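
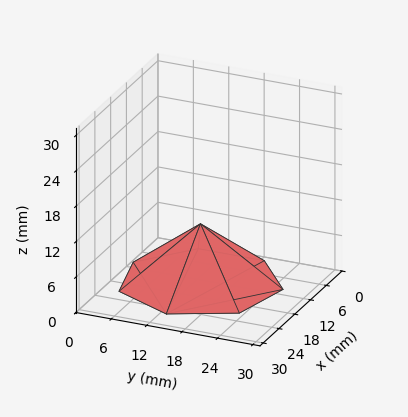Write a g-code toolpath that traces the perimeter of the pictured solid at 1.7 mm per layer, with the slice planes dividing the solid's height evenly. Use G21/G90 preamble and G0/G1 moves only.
Reading the render: the shape is a regular 7-sided pyramid, base circumscribed radius ≈ 13 mm, apex at z ≈ 10 mm (dimensions read to the nearest mm from the axis ticks). For the g-code, the solid's height is divided into equal slices at the stated Δz and each level perimeter traced with G1 moves after a G0 lift.

; perimeter-only toolpath
G21 ; units = mm
G90 ; absolute positioning
G28 ; home
; layer 1
G0 Z1.7
G0 X23.8 Y13.0
G1 X19.8 Y21.5
G1 X10.6 Y23.6
G1 X3.3 Y17.7
G1 X3.3 Y8.3
G1 X10.6 Y2.4
G1 X19.8 Y4.5
G1 X23.8 Y13.0
; layer 2
G0 Z3.3
G0 X21.7 Y13.0
G1 X18.4 Y19.8
G1 X11.1 Y21.5
G1 X5.2 Y16.7
G1 X5.2 Y9.3
G1 X11.1 Y4.5
G1 X18.4 Y6.2
G1 X21.7 Y13.0
; layer 3
G0 Z5.0
G0 X19.5 Y13.0
G1 X17.1 Y18.1
G1 X11.6 Y19.4
G1 X7.2 Y15.8
G1 X7.2 Y10.2
G1 X11.6 Y6.7
G1 X17.1 Y7.9
G1 X19.5 Y13.0
; layer 4
G0 Z6.7
G0 X17.3 Y13.0
G1 X15.7 Y16.4
G1 X12.0 Y17.2
G1 X9.1 Y14.9
G1 X9.1 Y11.1
G1 X12.0 Y8.8
G1 X15.7 Y9.6
G1 X17.3 Y13.0
; layer 5
G0 Z8.3
G0 X15.2 Y13.0
G1 X14.3 Y14.7
G1 X12.5 Y15.1
G1 X11.1 Y13.9
G1 X11.1 Y12.1
G1 X12.5 Y10.9
G1 X14.3 Y11.3
G1 X15.2 Y13.0
M2 ; end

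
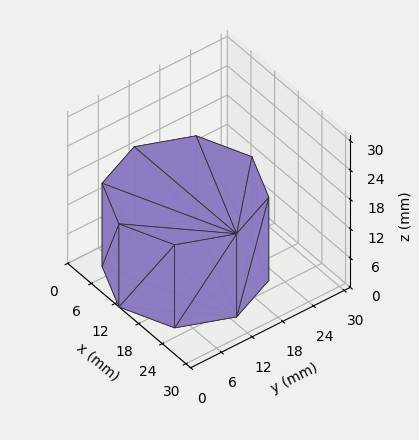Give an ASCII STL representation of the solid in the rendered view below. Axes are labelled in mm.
Reading the render: the shape is a regular 8-sided prism (a cylinder approximated with 8 flat sides), circumscribed radius ≈ 13 mm, height ≈ 17 mm (dimensions read to the nearest mm from the axis ticks). For the STL, each face is triangulated and given an outward normal.

solid part
  facet normal 0.0000 0.0000 -1.0000
    outer loop
      vertex 13.0 26.0 0.0
      vertex 22.2 22.2 0.0
      vertex 26.0 13.0 0.0
    endloop
  endfacet
  facet normal 0.0000 0.0000 -1.0000
    outer loop
      vertex 3.8 22.2 0.0
      vertex 13.0 26.0 0.0
      vertex 26.0 13.0 0.0
    endloop
  endfacet
  facet normal 0.0000 0.0000 -1.0000
    outer loop
      vertex 0.0 13.0 0.0
      vertex 3.8 22.2 0.0
      vertex 26.0 13.0 0.0
    endloop
  endfacet
  facet normal 0.0000 0.0000 -1.0000
    outer loop
      vertex 3.8 3.8 0.0
      vertex 0.0 13.0 0.0
      vertex 26.0 13.0 0.0
    endloop
  endfacet
  facet normal 0.0000 0.0000 -1.0000
    outer loop
      vertex 13.0 0.0 0.0
      vertex 3.8 3.8 0.0
      vertex 26.0 13.0 0.0
    endloop
  endfacet
  facet normal 0.0000 0.0000 -1.0000
    outer loop
      vertex 22.2 3.8 0.0
      vertex 13.0 0.0 0.0
      vertex 26.0 13.0 0.0
    endloop
  endfacet
  facet normal 0.0000 0.0000 1.0000
    outer loop
      vertex 26.0 13.0 17.0
      vertex 22.2 22.2 17.0
      vertex 13.0 26.0 17.0
    endloop
  endfacet
  facet normal 0.0000 0.0000 1.0000
    outer loop
      vertex 26.0 13.0 17.0
      vertex 13.0 26.0 17.0
      vertex 3.8 22.2 17.0
    endloop
  endfacet
  facet normal 0.0000 0.0000 1.0000
    outer loop
      vertex 26.0 13.0 17.0
      vertex 3.8 22.2 17.0
      vertex 0.0 13.0 17.0
    endloop
  endfacet
  facet normal 0.0000 0.0000 1.0000
    outer loop
      vertex 26.0 13.0 17.0
      vertex 0.0 13.0 17.0
      vertex 3.8 3.8 17.0
    endloop
  endfacet
  facet normal 0.0000 0.0000 1.0000
    outer loop
      vertex 26.0 13.0 17.0
      vertex 3.8 3.8 17.0
      vertex 13.0 0.0 17.0
    endloop
  endfacet
  facet normal 0.0000 0.0000 1.0000
    outer loop
      vertex 26.0 13.0 17.0
      vertex 13.0 0.0 17.0
      vertex 22.2 3.8 17.0
    endloop
  endfacet
  facet normal 0.9243 0.3818 0.0000
    outer loop
      vertex 26.0 13.0 0.0
      vertex 22.2 22.2 0.0
      vertex 22.2 22.2 17.0
    endloop
  endfacet
  facet normal 0.9243 0.3818 0.0000
    outer loop
      vertex 26.0 13.0 0.0
      vertex 22.2 22.2 17.0
      vertex 26.0 13.0 17.0
    endloop
  endfacet
  facet normal 0.3818 0.9243 0.0000
    outer loop
      vertex 22.2 22.2 0.0
      vertex 13.0 26.0 0.0
      vertex 13.0 26.0 17.0
    endloop
  endfacet
  facet normal 0.3818 0.9243 0.0000
    outer loop
      vertex 22.2 22.2 0.0
      vertex 13.0 26.0 17.0
      vertex 22.2 22.2 17.0
    endloop
  endfacet
  facet normal -0.3818 0.9243 0.0000
    outer loop
      vertex 13.0 26.0 0.0
      vertex 3.8 22.2 0.0
      vertex 3.8 22.2 17.0
    endloop
  endfacet
  facet normal -0.3818 0.9243 0.0000
    outer loop
      vertex 13.0 26.0 0.0
      vertex 3.8 22.2 17.0
      vertex 13.0 26.0 17.0
    endloop
  endfacet
  facet normal -0.9243 0.3818 0.0000
    outer loop
      vertex 3.8 22.2 0.0
      vertex 0.0 13.0 0.0
      vertex 0.0 13.0 17.0
    endloop
  endfacet
  facet normal -0.9243 0.3818 0.0000
    outer loop
      vertex 3.8 22.2 0.0
      vertex 0.0 13.0 17.0
      vertex 3.8 22.2 17.0
    endloop
  endfacet
  facet normal -0.9243 -0.3818 0.0000
    outer loop
      vertex 0.0 13.0 0.0
      vertex 3.8 3.8 0.0
      vertex 3.8 3.8 17.0
    endloop
  endfacet
  facet normal -0.9243 -0.3818 0.0000
    outer loop
      vertex 0.0 13.0 0.0
      vertex 3.8 3.8 17.0
      vertex 0.0 13.0 17.0
    endloop
  endfacet
  facet normal -0.3818 -0.9243 0.0000
    outer loop
      vertex 3.8 3.8 0.0
      vertex 13.0 0.0 0.0
      vertex 13.0 0.0 17.0
    endloop
  endfacet
  facet normal -0.3818 -0.9243 0.0000
    outer loop
      vertex 3.8 3.8 0.0
      vertex 13.0 0.0 17.0
      vertex 3.8 3.8 17.0
    endloop
  endfacet
  facet normal 0.3818 -0.9243 0.0000
    outer loop
      vertex 13.0 0.0 0.0
      vertex 22.2 3.8 0.0
      vertex 22.2 3.8 17.0
    endloop
  endfacet
  facet normal 0.3818 -0.9243 0.0000
    outer loop
      vertex 13.0 0.0 0.0
      vertex 22.2 3.8 17.0
      vertex 13.0 0.0 17.0
    endloop
  endfacet
  facet normal 0.9243 -0.3818 0.0000
    outer loop
      vertex 22.2 3.8 0.0
      vertex 26.0 13.0 0.0
      vertex 26.0 13.0 17.0
    endloop
  endfacet
  facet normal 0.9243 -0.3818 0.0000
    outer loop
      vertex 22.2 3.8 0.0
      vertex 26.0 13.0 17.0
      vertex 22.2 3.8 17.0
    endloop
  endfacet
endsolid part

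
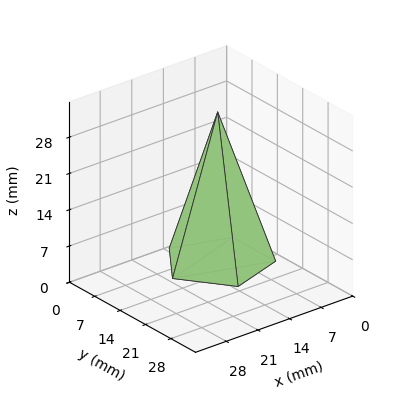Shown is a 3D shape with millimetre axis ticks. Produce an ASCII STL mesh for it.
Reading the render: the shape is a regular 5-sided pyramid, base circumscribed radius ≈ 10 mm, apex at z ≈ 29 mm (dimensions read to the nearest mm from the axis ticks). For the STL, each face is triangulated and given an outward normal.

solid part
  facet normal 0.0000 0.0000 -1.0000
    outer loop
      vertex 1.9 15.9 0.0
      vertex 13.1 19.5 0.0
      vertex 20.0 10.0 0.0
    endloop
  endfacet
  facet normal 0.0000 0.0000 -1.0000
    outer loop
      vertex 1.9 4.1 0.0
      vertex 1.9 15.9 0.0
      vertex 20.0 10.0 0.0
    endloop
  endfacet
  facet normal 0.0000 0.0000 -1.0000
    outer loop
      vertex 13.1 0.5 0.0
      vertex 1.9 4.1 0.0
      vertex 20.0 10.0 0.0
    endloop
  endfacet
  facet normal 0.7793 0.5660 0.2687
    outer loop
      vertex 20.0 10.0 0.0
      vertex 13.1 19.5 0.0
      vertex 10.0 10.0 29.0
    endloop
  endfacet
  facet normal -0.2947 0.9170 0.2689
    outer loop
      vertex 13.1 19.5 0.0
      vertex 1.9 15.9 0.0
      vertex 10.0 10.0 29.0
    endloop
  endfacet
  facet normal -0.9631 0.0000 0.2690
    outer loop
      vertex 1.9 15.9 0.0
      vertex 1.9 4.1 0.0
      vertex 10.0 10.0 29.0
    endloop
  endfacet
  facet normal -0.2947 -0.9170 0.2689
    outer loop
      vertex 1.9 4.1 0.0
      vertex 13.1 0.5 0.0
      vertex 10.0 10.0 29.0
    endloop
  endfacet
  facet normal 0.7793 -0.5660 0.2687
    outer loop
      vertex 13.1 0.5 0.0
      vertex 20.0 10.0 0.0
      vertex 10.0 10.0 29.0
    endloop
  endfacet
endsolid part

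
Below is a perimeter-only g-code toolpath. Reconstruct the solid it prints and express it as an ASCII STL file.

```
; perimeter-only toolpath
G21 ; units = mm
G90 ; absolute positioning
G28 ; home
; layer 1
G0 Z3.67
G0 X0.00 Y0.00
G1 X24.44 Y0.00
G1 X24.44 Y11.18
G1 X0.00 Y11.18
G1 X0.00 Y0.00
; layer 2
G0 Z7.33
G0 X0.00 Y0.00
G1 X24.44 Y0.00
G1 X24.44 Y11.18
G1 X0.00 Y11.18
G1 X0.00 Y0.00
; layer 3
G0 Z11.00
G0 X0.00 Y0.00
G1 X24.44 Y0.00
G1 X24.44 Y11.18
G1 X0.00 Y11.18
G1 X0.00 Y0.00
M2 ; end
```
solid part
  facet normal 0.0000 0.0000 -1.0000
    outer loop
      vertex 24.44 11.18 0.00
      vertex 24.44 0.00 0.00
      vertex 0.00 0.00 0.00
    endloop
  endfacet
  facet normal 0.0000 0.0000 -1.0000
    outer loop
      vertex 0.00 11.18 0.00
      vertex 24.44 11.18 0.00
      vertex 0.00 0.00 0.00
    endloop
  endfacet
  facet normal 0.0000 0.0000 1.0000
    outer loop
      vertex 0.00 0.00 11.00
      vertex 24.44 0.00 11.00
      vertex 24.44 11.18 11.00
    endloop
  endfacet
  facet normal 0.0000 0.0000 1.0000
    outer loop
      vertex 0.00 0.00 11.00
      vertex 24.44 11.18 11.00
      vertex 0.00 11.18 11.00
    endloop
  endfacet
  facet normal 0.0000 -1.0000 0.0000
    outer loop
      vertex 0.00 0.00 0.00
      vertex 24.44 0.00 0.00
      vertex 24.44 0.00 11.00
    endloop
  endfacet
  facet normal 0.0000 -1.0000 0.0000
    outer loop
      vertex 0.00 0.00 0.00
      vertex 24.44 0.00 11.00
      vertex 0.00 0.00 11.00
    endloop
  endfacet
  facet normal 0.0000 1.0000 0.0000
    outer loop
      vertex 24.44 11.18 11.00
      vertex 24.44 11.18 0.00
      vertex 0.00 11.18 0.00
    endloop
  endfacet
  facet normal 0.0000 1.0000 0.0000
    outer loop
      vertex 0.00 11.18 11.00
      vertex 24.44 11.18 11.00
      vertex 0.00 11.18 0.00
    endloop
  endfacet
  facet normal -1.0000 0.0000 0.0000
    outer loop
      vertex 0.00 11.18 11.00
      vertex 0.00 11.18 0.00
      vertex 0.00 0.00 0.00
    endloop
  endfacet
  facet normal -1.0000 0.0000 0.0000
    outer loop
      vertex 0.00 0.00 11.00
      vertex 0.00 11.18 11.00
      vertex 0.00 0.00 0.00
    endloop
  endfacet
  facet normal 1.0000 0.0000 0.0000
    outer loop
      vertex 24.44 0.00 0.00
      vertex 24.44 11.18 0.00
      vertex 24.44 11.18 11.00
    endloop
  endfacet
  facet normal 1.0000 0.0000 0.0000
    outer loop
      vertex 24.44 0.00 0.00
      vertex 24.44 11.18 11.00
      vertex 24.44 0.00 11.00
    endloop
  endfacet
endsolid part

The G0 Z moves step by Δz≈3.67 mm. Every layer's G1 loop is the same polygon, so the solid is a straight extrusion of it from z=0 to z≈11. Closing with flat bottom and top caps and triangulating gives 12 facets — a rectangular box, roughly 24.4 × 11.2 mm footprint and 11 mm tall.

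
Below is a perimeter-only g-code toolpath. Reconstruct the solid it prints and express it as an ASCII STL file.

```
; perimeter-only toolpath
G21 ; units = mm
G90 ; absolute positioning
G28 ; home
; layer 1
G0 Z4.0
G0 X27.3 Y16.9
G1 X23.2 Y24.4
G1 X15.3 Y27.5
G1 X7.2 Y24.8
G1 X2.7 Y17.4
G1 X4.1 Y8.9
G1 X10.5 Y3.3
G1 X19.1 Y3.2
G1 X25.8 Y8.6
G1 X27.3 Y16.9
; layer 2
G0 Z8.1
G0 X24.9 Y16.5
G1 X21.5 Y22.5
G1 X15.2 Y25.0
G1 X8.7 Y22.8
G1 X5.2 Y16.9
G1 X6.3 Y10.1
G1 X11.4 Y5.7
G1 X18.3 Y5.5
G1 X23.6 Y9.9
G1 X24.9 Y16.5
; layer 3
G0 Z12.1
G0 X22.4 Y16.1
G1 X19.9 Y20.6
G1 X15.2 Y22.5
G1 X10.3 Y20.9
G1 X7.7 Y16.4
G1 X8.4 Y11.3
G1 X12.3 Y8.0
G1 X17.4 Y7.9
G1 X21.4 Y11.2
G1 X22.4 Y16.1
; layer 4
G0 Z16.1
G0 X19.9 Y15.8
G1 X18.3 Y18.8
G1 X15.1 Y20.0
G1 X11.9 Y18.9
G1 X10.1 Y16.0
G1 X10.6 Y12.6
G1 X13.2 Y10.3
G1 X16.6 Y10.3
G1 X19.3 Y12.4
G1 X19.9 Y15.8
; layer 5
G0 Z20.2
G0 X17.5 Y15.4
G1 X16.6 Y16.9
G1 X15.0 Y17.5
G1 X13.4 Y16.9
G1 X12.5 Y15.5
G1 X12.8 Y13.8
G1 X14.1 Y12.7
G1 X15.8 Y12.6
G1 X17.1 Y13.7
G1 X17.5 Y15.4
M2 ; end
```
solid part
  facet normal 0.0000 0.0000 -1.0000
    outer loop
      vertex 15.3 30.0 0.0
      vertex 24.8 26.3 0.0
      vertex 29.8 17.3 0.0
    endloop
  endfacet
  facet normal 0.0000 0.0000 -1.0000
    outer loop
      vertex 5.6 26.7 0.0
      vertex 15.3 30.0 0.0
      vertex 29.8 17.3 0.0
    endloop
  endfacet
  facet normal 0.0000 0.0000 -1.0000
    outer loop
      vertex 0.3 17.9 0.0
      vertex 5.6 26.7 0.0
      vertex 29.8 17.3 0.0
    endloop
  endfacet
  facet normal 0.0000 0.0000 -1.0000
    outer loop
      vertex 1.9 7.7 0.0
      vertex 0.3 17.9 0.0
      vertex 29.8 17.3 0.0
    endloop
  endfacet
  facet normal 0.0000 0.0000 -1.0000
    outer loop
      vertex 9.6 1.0 0.0
      vertex 1.9 7.7 0.0
      vertex 29.8 17.3 0.0
    endloop
  endfacet
  facet normal 0.0000 0.0000 -1.0000
    outer loop
      vertex 19.9 0.8 0.0
      vertex 9.6 1.0 0.0
      vertex 29.8 17.3 0.0
    endloop
  endfacet
  facet normal 0.0000 0.0000 -1.0000
    outer loop
      vertex 27.9 7.3 0.0
      vertex 19.9 0.8 0.0
      vertex 29.8 17.3 0.0
    endloop
  endfacet
  facet normal 0.7559 0.4200 0.5022
    outer loop
      vertex 29.8 17.3 0.0
      vertex 24.8 26.3 0.0
      vertex 15.0 15.0 24.2
    endloop
  endfacet
  facet normal 0.3137 0.8053 0.5031
    outer loop
      vertex 24.8 26.3 0.0
      vertex 15.3 30.0 0.0
      vertex 15.0 15.0 24.2
    endloop
  endfacet
  facet normal -0.2783 0.8179 0.5035
    outer loop
      vertex 15.3 30.0 0.0
      vertex 5.6 26.7 0.0
      vertex 15.0 15.0 24.2
    endloop
  endfacet
  facet normal -0.7403 0.4459 0.5031
    outer loop
      vertex 5.6 26.7 0.0
      vertex 0.3 17.9 0.0
      vertex 15.0 15.0 24.2
    endloop
  endfacet
  facet normal -0.8540 -0.1340 0.5027
    outer loop
      vertex 0.3 17.9 0.0
      vertex 1.9 7.7 0.0
      vertex 15.0 15.0 24.2
    endloop
  endfacet
  facet normal -0.5671 -0.6518 0.5036
    outer loop
      vertex 1.9 7.7 0.0
      vertex 9.6 1.0 0.0
      vertex 15.0 15.0 24.2
    endloop
  endfacet
  facet normal -0.0168 -0.8638 0.5035
    outer loop
      vertex 9.6 1.0 0.0
      vertex 19.9 0.8 0.0
      vertex 15.0 15.0 24.2
    endloop
  endfacet
  facet normal 0.5448 -0.6705 0.5037
    outer loop
      vertex 19.9 0.8 0.0
      vertex 27.9 7.3 0.0
      vertex 15.0 15.0 24.2
    endloop
  endfacet
  facet normal 0.8487 -0.1613 0.5037
    outer loop
      vertex 27.9 7.3 0.0
      vertex 29.8 17.3 0.0
      vertex 15.0 15.0 24.2
    endloop
  endfacet
endsolid part

The G0 Z moves step by Δz≈4.0 mm. The G1 loops shrink linearly with z, so the solid tapers from its base footprint up to z≈24.2. Closing with a flat bottom cap and the tapered top and triangulating gives 16 facets — a regular 9-sided pyramid, base circumscribed radius ≈ 15 mm, apex at z ≈ 24.2 mm.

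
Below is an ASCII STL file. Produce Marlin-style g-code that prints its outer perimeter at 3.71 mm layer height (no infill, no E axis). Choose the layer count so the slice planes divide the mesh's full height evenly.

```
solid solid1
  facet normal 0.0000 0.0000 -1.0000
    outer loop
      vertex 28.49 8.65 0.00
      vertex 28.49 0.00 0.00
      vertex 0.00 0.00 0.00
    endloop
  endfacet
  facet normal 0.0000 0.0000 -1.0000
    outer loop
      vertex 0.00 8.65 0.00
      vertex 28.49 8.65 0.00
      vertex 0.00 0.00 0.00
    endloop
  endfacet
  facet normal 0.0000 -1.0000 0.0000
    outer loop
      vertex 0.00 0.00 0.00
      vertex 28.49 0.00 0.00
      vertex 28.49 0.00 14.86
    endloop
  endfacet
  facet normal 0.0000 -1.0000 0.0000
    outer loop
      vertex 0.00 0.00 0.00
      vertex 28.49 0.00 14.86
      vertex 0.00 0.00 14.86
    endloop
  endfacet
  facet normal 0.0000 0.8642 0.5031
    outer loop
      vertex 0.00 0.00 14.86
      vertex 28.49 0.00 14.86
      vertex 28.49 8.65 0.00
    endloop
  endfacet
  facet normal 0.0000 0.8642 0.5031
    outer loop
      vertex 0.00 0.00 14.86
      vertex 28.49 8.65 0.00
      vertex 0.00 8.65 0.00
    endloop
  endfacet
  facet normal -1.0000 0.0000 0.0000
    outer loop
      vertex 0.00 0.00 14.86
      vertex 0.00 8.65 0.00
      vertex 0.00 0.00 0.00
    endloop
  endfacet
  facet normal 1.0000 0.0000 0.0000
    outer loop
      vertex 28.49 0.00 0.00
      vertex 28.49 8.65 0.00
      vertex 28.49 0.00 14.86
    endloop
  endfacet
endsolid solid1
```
; perimeter-only toolpath
G21 ; units = mm
G90 ; absolute positioning
G28 ; home
; layer 1
G0 Z3.71
G0 X0.00 Y0.00
G1 X28.49 Y0.00
G1 X28.49 Y6.49
G1 X0.00 Y6.49
G1 X0.00 Y0.00
; layer 2
G0 Z7.43
G0 X0.00 Y0.00
G1 X28.49 Y0.00
G1 X28.49 Y4.33
G1 X0.00 Y4.33
G1 X0.00 Y0.00
; layer 3
G0 Z11.14
G0 X0.00 Y0.00
G1 X28.49 Y0.00
G1 X28.49 Y2.16
G1 X0.00 Y2.16
G1 X0.00 Y0.00
M2 ; end

The solid is a wedge (ramp): 28.5 × 8.65 mm base, rising to 14.9 mm along the y=0 edge and sloping linearly to z=0 at y=8.65. Slicing at Δz = 3.71 mm — 4 equal slices spanning the solid's height, so layer i sits at z = i·h/4 — gives 3 non-empty perimeters. Each is a 4-segment closed polygon; G0 lifts to the layer z and rapids to the start vertex, then G1 traces the edges. The cross-section shrinks linearly with z (the slice at the apex is degenerate and omitted).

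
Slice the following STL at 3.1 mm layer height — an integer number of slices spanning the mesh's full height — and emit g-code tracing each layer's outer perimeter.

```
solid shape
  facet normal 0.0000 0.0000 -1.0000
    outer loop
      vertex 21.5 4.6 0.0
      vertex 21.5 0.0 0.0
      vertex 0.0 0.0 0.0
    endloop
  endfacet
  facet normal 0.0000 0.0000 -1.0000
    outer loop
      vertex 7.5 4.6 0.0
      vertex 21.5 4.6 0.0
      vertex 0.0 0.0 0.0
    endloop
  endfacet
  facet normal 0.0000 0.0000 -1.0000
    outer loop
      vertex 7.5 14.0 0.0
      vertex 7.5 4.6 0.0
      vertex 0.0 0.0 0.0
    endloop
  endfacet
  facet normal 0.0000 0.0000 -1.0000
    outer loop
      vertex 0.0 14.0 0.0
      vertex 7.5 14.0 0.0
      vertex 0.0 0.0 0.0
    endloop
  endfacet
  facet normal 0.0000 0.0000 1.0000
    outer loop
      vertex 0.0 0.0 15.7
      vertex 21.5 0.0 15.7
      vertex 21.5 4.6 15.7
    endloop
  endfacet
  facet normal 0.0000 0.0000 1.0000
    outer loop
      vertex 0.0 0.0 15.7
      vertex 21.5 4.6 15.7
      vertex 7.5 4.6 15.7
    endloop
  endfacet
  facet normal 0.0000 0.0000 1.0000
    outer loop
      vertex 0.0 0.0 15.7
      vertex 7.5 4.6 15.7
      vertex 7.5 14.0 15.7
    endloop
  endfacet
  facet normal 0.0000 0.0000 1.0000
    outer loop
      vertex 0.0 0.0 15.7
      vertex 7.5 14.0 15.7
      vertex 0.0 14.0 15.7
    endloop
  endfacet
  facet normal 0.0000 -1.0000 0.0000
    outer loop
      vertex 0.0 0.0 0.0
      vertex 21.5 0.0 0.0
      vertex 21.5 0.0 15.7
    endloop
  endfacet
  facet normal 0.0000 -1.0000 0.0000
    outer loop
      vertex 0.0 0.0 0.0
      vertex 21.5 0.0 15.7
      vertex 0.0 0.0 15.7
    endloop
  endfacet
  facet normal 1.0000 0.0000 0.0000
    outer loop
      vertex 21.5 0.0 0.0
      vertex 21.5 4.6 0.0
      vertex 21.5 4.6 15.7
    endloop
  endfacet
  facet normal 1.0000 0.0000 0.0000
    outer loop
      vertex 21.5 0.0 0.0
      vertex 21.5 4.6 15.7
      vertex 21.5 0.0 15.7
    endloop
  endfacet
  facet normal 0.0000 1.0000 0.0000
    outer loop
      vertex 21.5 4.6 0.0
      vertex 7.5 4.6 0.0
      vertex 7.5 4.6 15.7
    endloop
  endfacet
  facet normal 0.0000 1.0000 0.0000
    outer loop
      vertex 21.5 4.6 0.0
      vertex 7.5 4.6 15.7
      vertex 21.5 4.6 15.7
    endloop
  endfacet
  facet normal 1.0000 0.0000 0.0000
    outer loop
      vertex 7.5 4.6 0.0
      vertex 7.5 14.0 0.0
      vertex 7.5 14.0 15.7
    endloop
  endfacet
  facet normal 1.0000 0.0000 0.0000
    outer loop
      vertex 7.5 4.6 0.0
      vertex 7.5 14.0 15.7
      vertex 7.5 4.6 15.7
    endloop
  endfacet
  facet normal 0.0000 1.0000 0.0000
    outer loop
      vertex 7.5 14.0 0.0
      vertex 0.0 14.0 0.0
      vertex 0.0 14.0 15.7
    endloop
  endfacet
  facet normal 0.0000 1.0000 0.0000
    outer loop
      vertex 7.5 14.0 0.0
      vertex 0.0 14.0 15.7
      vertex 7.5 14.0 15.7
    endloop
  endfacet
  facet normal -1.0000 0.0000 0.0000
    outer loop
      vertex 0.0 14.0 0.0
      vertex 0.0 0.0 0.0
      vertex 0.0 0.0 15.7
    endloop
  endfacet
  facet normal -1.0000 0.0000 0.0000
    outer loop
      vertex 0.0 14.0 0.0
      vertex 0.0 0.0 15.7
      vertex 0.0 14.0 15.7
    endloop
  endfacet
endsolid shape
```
; perimeter-only toolpath
G21 ; units = mm
G90 ; absolute positioning
G28 ; home
; layer 1
G0 Z3.1
G0 X0.0 Y0.0
G1 X21.5 Y0.0
G1 X21.5 Y4.6
G1 X7.5 Y4.6
G1 X7.5 Y14.0
G1 X0.0 Y14.0
G1 X0.0 Y0.0
; layer 2
G0 Z6.3
G0 X0.0 Y0.0
G1 X21.5 Y0.0
G1 X21.5 Y4.6
G1 X7.5 Y4.6
G1 X7.5 Y14.0
G1 X0.0 Y14.0
G1 X0.0 Y0.0
; layer 3
G0 Z9.4
G0 X0.0 Y0.0
G1 X21.5 Y0.0
G1 X21.5 Y4.6
G1 X7.5 Y4.6
G1 X7.5 Y14.0
G1 X0.0 Y14.0
G1 X0.0 Y0.0
; layer 4
G0 Z12.6
G0 X0.0 Y0.0
G1 X21.5 Y0.0
G1 X21.5 Y4.6
G1 X7.5 Y4.6
G1 X7.5 Y14.0
G1 X0.0 Y14.0
G1 X0.0 Y0.0
; layer 5
G0 Z15.7
G0 X0.0 Y0.0
G1 X21.5 Y0.0
G1 X21.5 Y4.6
G1 X7.5 Y4.6
G1 X7.5 Y14.0
G1 X0.0 Y14.0
G1 X0.0 Y0.0
M2 ; end

The solid is an L-shaped prism: outer 21.5 × 14 mm, arm thicknesses ≈ 4.6 mm (horizontal) and 7.5 mm (vertical), extruded 15.7 mm in z. Slicing at Δz = 3.1 mm — 5 equal slices spanning the solid's height, so layer i sits at z = i·h/5 — gives 5 non-empty perimeters. Each is a 6-segment closed polygon; G0 lifts to the layer z and rapids to the start vertex, then G1 traces the edges.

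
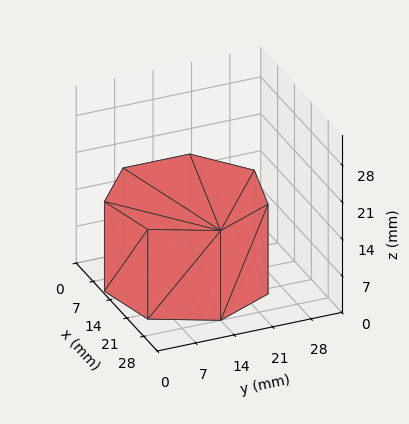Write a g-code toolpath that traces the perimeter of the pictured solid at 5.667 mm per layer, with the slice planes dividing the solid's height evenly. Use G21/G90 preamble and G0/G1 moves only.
Reading the render: the shape is a regular 7-sided prism (a cylinder approximated with 7 flat sides), circumscribed radius ≈ 14 mm, height ≈ 17 mm (dimensions read to the nearest mm from the axis ticks). For the g-code, the solid's height is divided into equal slices at the stated Δz and each level perimeter traced with G1 moves after a G0 lift.

; perimeter-only toolpath
G21 ; units = mm
G90 ; absolute positioning
G28 ; home
; layer 1
G0 Z5.667
G0 X28.000 Y14.000
G1 X22.729 Y24.946
G1 X10.885 Y27.649
G1 X1.386 Y20.074
G1 X1.386 Y7.926
G1 X10.885 Y0.351
G1 X22.729 Y3.054
G1 X28.000 Y14.000
; layer 2
G0 Z11.333
G0 X28.000 Y14.000
G1 X22.729 Y24.946
G1 X10.885 Y27.649
G1 X1.386 Y20.074
G1 X1.386 Y7.926
G1 X10.885 Y0.351
G1 X22.729 Y3.054
G1 X28.000 Y14.000
; layer 3
G0 Z17.000
G0 X28.000 Y14.000
G1 X22.729 Y24.946
G1 X10.885 Y27.649
G1 X1.386 Y20.074
G1 X1.386 Y7.926
G1 X10.885 Y0.351
G1 X22.729 Y3.054
G1 X28.000 Y14.000
M2 ; end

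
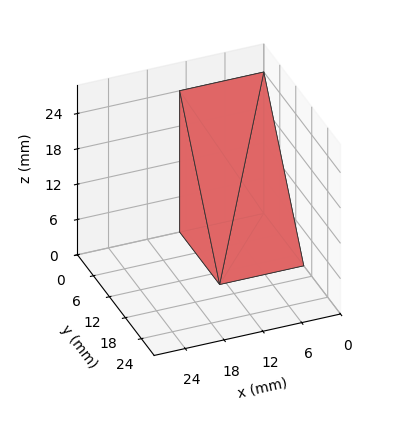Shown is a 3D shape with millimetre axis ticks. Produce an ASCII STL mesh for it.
Reading the render: the shape is a wedge (ramp): 13 × 15 mm base, rising to 24 mm along the y=0 edge and sloping linearly to z=0 at y=15 (dimensions read to the nearest mm from the axis ticks). For the STL, each face is triangulated and given an outward normal.

solid part
  facet normal 0.0000 0.0000 -1.0000
    outer loop
      vertex 13.0 15.0 0.0
      vertex 13.0 0.0 0.0
      vertex 0.0 0.0 0.0
    endloop
  endfacet
  facet normal 0.0000 0.0000 -1.0000
    outer loop
      vertex 0.0 15.0 0.0
      vertex 13.0 15.0 0.0
      vertex 0.0 0.0 0.0
    endloop
  endfacet
  facet normal 0.0000 -1.0000 0.0000
    outer loop
      vertex 0.0 0.0 0.0
      vertex 13.0 0.0 0.0
      vertex 13.0 0.0 24.0
    endloop
  endfacet
  facet normal 0.0000 -1.0000 0.0000
    outer loop
      vertex 0.0 0.0 0.0
      vertex 13.0 0.0 24.0
      vertex 0.0 0.0 24.0
    endloop
  endfacet
  facet normal 0.0000 0.8480 0.5300
    outer loop
      vertex 0.0 0.0 24.0
      vertex 13.0 0.0 24.0
      vertex 13.0 15.0 0.0
    endloop
  endfacet
  facet normal 0.0000 0.8480 0.5300
    outer loop
      vertex 0.0 0.0 24.0
      vertex 13.0 15.0 0.0
      vertex 0.0 15.0 0.0
    endloop
  endfacet
  facet normal -1.0000 0.0000 0.0000
    outer loop
      vertex 0.0 0.0 24.0
      vertex 0.0 15.0 0.0
      vertex 0.0 0.0 0.0
    endloop
  endfacet
  facet normal 1.0000 0.0000 0.0000
    outer loop
      vertex 13.0 0.0 0.0
      vertex 13.0 15.0 0.0
      vertex 13.0 0.0 24.0
    endloop
  endfacet
endsolid part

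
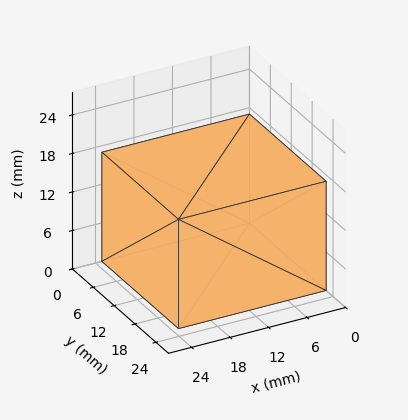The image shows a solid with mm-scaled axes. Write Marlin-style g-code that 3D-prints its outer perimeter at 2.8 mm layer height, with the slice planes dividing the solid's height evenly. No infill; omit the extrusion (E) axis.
Reading the render: the shape is a rectangular box, roughly 23 × 22 mm footprint and 17 mm tall (dimensions read to the nearest mm from the axis ticks). For the g-code, the solid's height is divided into equal slices at the stated Δz and each level perimeter traced with G1 moves after a G0 lift.

; perimeter-only toolpath
G21 ; units = mm
G90 ; absolute positioning
G28 ; home
; layer 1
G0 Z2.8
G0 X0.0 Y0.0
G1 X23.0 Y0.0
G1 X23.0 Y22.0
G1 X0.0 Y22.0
G1 X0.0 Y0.0
; layer 2
G0 Z5.7
G0 X0.0 Y0.0
G1 X23.0 Y0.0
G1 X23.0 Y22.0
G1 X0.0 Y22.0
G1 X0.0 Y0.0
; layer 3
G0 Z8.5
G0 X0.0 Y0.0
G1 X23.0 Y0.0
G1 X23.0 Y22.0
G1 X0.0 Y22.0
G1 X0.0 Y0.0
; layer 4
G0 Z11.3
G0 X0.0 Y0.0
G1 X23.0 Y0.0
G1 X23.0 Y22.0
G1 X0.0 Y22.0
G1 X0.0 Y0.0
; layer 5
G0 Z14.2
G0 X0.0 Y0.0
G1 X23.0 Y0.0
G1 X23.0 Y22.0
G1 X0.0 Y22.0
G1 X0.0 Y0.0
; layer 6
G0 Z17.0
G0 X0.0 Y0.0
G1 X23.0 Y0.0
G1 X23.0 Y22.0
G1 X0.0 Y22.0
G1 X0.0 Y0.0
M2 ; end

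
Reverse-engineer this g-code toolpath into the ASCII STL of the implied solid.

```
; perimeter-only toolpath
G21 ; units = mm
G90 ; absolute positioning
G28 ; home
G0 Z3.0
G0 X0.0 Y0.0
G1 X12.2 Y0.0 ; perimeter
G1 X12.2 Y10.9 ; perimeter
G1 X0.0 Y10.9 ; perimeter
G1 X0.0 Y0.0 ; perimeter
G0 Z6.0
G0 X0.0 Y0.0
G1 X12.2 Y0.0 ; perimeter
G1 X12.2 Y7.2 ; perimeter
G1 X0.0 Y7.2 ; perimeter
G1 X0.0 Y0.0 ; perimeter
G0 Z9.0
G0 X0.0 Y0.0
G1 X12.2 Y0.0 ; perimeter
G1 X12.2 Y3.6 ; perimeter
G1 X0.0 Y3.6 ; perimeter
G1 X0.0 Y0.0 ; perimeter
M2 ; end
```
solid part
  facet normal 0.0000 0.0000 -1.0000
    outer loop
      vertex 12.2 14.5 0.0
      vertex 12.2 0.0 0.0
      vertex 0.0 0.0 0.0
    endloop
  endfacet
  facet normal 0.0000 0.0000 -1.0000
    outer loop
      vertex 0.0 14.5 0.0
      vertex 12.2 14.5 0.0
      vertex 0.0 0.0 0.0
    endloop
  endfacet
  facet normal 0.0000 -1.0000 0.0000
    outer loop
      vertex 0.0 0.0 0.0
      vertex 12.2 0.0 0.0
      vertex 12.2 0.0 12.0
    endloop
  endfacet
  facet normal 0.0000 -1.0000 0.0000
    outer loop
      vertex 0.0 0.0 0.0
      vertex 12.2 0.0 12.0
      vertex 0.0 0.0 12.0
    endloop
  endfacet
  facet normal 0.0000 0.6376 0.7704
    outer loop
      vertex 0.0 0.0 12.0
      vertex 12.2 0.0 12.0
      vertex 12.2 14.5 0.0
    endloop
  endfacet
  facet normal 0.0000 0.6376 0.7704
    outer loop
      vertex 0.0 0.0 12.0
      vertex 12.2 14.5 0.0
      vertex 0.0 14.5 0.0
    endloop
  endfacet
  facet normal -1.0000 0.0000 0.0000
    outer loop
      vertex 0.0 0.0 12.0
      vertex 0.0 14.5 0.0
      vertex 0.0 0.0 0.0
    endloop
  endfacet
  facet normal 1.0000 0.0000 0.0000
    outer loop
      vertex 12.2 0.0 0.0
      vertex 12.2 14.5 0.0
      vertex 12.2 0.0 12.0
    endloop
  endfacet
endsolid part

The G0 Z moves step by Δz≈3.0 mm. The G1 loops shrink linearly with z, so the solid tapers from its base footprint up to z≈12. Closing with a flat bottom cap and the tapered top and triangulating gives 8 facets — a wedge (ramp): 12.2 × 14.5 mm base, rising to 12 mm along the y=0 edge and sloping linearly to z=0 at y=14.5.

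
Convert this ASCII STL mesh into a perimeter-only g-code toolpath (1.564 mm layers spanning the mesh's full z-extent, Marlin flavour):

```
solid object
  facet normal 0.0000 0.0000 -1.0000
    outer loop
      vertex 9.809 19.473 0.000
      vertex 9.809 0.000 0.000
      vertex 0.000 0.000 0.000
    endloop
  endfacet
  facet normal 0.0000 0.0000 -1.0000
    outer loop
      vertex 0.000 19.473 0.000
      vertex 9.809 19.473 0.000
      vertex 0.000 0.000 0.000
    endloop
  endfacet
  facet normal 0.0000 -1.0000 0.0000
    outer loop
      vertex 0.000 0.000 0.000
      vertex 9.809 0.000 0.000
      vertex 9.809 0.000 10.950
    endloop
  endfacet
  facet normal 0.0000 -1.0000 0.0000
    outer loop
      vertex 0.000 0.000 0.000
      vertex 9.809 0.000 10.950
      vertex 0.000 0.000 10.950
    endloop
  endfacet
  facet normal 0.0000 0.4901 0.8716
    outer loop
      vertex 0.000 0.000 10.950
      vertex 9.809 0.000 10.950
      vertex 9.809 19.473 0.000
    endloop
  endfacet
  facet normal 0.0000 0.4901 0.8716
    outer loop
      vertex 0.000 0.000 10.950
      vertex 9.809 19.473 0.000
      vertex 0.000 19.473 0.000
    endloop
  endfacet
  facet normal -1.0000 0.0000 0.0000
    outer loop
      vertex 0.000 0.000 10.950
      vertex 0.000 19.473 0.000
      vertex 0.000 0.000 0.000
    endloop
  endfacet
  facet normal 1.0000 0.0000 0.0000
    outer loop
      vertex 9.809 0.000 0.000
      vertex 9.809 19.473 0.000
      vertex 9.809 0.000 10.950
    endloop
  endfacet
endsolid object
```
; perimeter-only toolpath
G21 ; units = mm
G90 ; absolute positioning
G28 ; home
; layer 1
G0 Z1.564
G0 X0.000 Y0.000
G1 X9.809 Y0.000
G1 X9.809 Y16.691
G1 X0.000 Y16.691
G1 X0.000 Y0.000
; layer 2
G0 Z3.129
G0 X0.000 Y0.000
G1 X9.809 Y0.000
G1 X9.809 Y13.909
G1 X0.000 Y13.909
G1 X0.000 Y0.000
; layer 3
G0 Z4.693
G0 X0.000 Y0.000
G1 X9.809 Y0.000
G1 X9.809 Y11.127
G1 X0.000 Y11.127
G1 X0.000 Y0.000
; layer 4
G0 Z6.257
G0 X0.000 Y0.000
G1 X9.809 Y0.000
G1 X9.809 Y8.346
G1 X0.000 Y8.346
G1 X0.000 Y0.000
; layer 5
G0 Z7.821
G0 X0.000 Y0.000
G1 X9.809 Y0.000
G1 X9.809 Y5.564
G1 X0.000 Y5.564
G1 X0.000 Y0.000
; layer 6
G0 Z9.386
G0 X0.000 Y0.000
G1 X9.809 Y0.000
G1 X9.809 Y2.782
G1 X0.000 Y2.782
G1 X0.000 Y0.000
M2 ; end

The solid is a wedge (ramp): 9.81 × 19.5 mm base, rising to 10.9 mm along the y=0 edge and sloping linearly to z=0 at y=19.5. Slicing at Δz = 1.564 mm — 7 equal slices spanning the solid's height, so layer i sits at z = i·h/7 — gives 6 non-empty perimeters. Each is a 4-segment closed polygon; G0 lifts to the layer z and rapids to the start vertex, then G1 traces the edges. The cross-section shrinks linearly with z (the slice at the apex is degenerate and omitted).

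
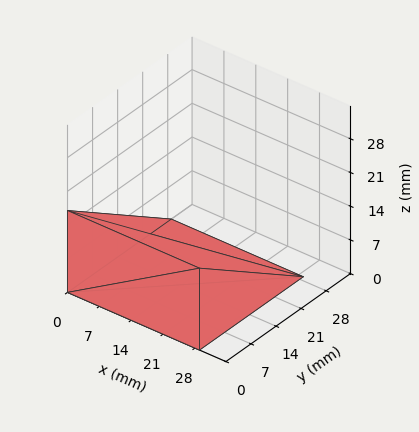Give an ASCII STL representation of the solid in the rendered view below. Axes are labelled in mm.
Reading the render: the shape is a wedge (ramp): 29 × 29 mm base, rising to 17 mm along the y=0 edge and sloping linearly to z=0 at y=29 (dimensions read to the nearest mm from the axis ticks). For the STL, each face is triangulated and given an outward normal.

solid part
  facet normal 0.0000 0.0000 -1.0000
    outer loop
      vertex 29.00 29.00 0.00
      vertex 29.00 0.00 0.00
      vertex 0.00 0.00 0.00
    endloop
  endfacet
  facet normal 0.0000 0.0000 -1.0000
    outer loop
      vertex 0.00 29.00 0.00
      vertex 29.00 29.00 0.00
      vertex 0.00 0.00 0.00
    endloop
  endfacet
  facet normal 0.0000 -1.0000 0.0000
    outer loop
      vertex 0.00 0.00 0.00
      vertex 29.00 0.00 0.00
      vertex 29.00 0.00 17.00
    endloop
  endfacet
  facet normal 0.0000 -1.0000 0.0000
    outer loop
      vertex 0.00 0.00 0.00
      vertex 29.00 0.00 17.00
      vertex 0.00 0.00 17.00
    endloop
  endfacet
  facet normal 0.0000 0.5057 0.8627
    outer loop
      vertex 0.00 0.00 17.00
      vertex 29.00 0.00 17.00
      vertex 29.00 29.00 0.00
    endloop
  endfacet
  facet normal 0.0000 0.5057 0.8627
    outer loop
      vertex 0.00 0.00 17.00
      vertex 29.00 29.00 0.00
      vertex 0.00 29.00 0.00
    endloop
  endfacet
  facet normal -1.0000 0.0000 0.0000
    outer loop
      vertex 0.00 0.00 17.00
      vertex 0.00 29.00 0.00
      vertex 0.00 0.00 0.00
    endloop
  endfacet
  facet normal 1.0000 0.0000 0.0000
    outer loop
      vertex 29.00 0.00 0.00
      vertex 29.00 29.00 0.00
      vertex 29.00 0.00 17.00
    endloop
  endfacet
endsolid part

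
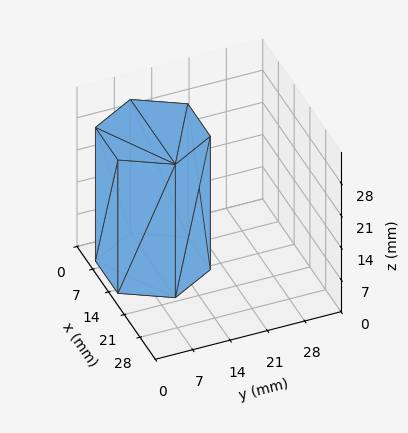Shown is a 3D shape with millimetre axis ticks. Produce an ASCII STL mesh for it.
Reading the render: the shape is a regular 6-sided prism (a cylinder approximated with 6 flat sides), circumscribed radius ≈ 10 mm, height ≈ 29 mm (dimensions read to the nearest mm from the axis ticks). For the STL, each face is triangulated and given an outward normal.

solid part
  facet normal 0.0000 0.0000 -1.0000
    outer loop
      vertex 5.00 18.66 0.00
      vertex 15.00 18.66 0.00
      vertex 20.00 10.00 0.00
    endloop
  endfacet
  facet normal 0.0000 0.0000 -1.0000
    outer loop
      vertex 0.00 10.00 0.00
      vertex 5.00 18.66 0.00
      vertex 20.00 10.00 0.00
    endloop
  endfacet
  facet normal 0.0000 0.0000 -1.0000
    outer loop
      vertex 5.00 1.34 0.00
      vertex 0.00 10.00 0.00
      vertex 20.00 10.00 0.00
    endloop
  endfacet
  facet normal 0.0000 0.0000 -1.0000
    outer loop
      vertex 15.00 1.34 0.00
      vertex 5.00 1.34 0.00
      vertex 20.00 10.00 0.00
    endloop
  endfacet
  facet normal 0.0000 0.0000 1.0000
    outer loop
      vertex 20.00 10.00 29.00
      vertex 15.00 18.66 29.00
      vertex 5.00 18.66 29.00
    endloop
  endfacet
  facet normal 0.0000 0.0000 1.0000
    outer loop
      vertex 20.00 10.00 29.00
      vertex 5.00 18.66 29.00
      vertex 0.00 10.00 29.00
    endloop
  endfacet
  facet normal 0.0000 0.0000 1.0000
    outer loop
      vertex 20.00 10.00 29.00
      vertex 0.00 10.00 29.00
      vertex 5.00 1.34 29.00
    endloop
  endfacet
  facet normal 0.0000 0.0000 1.0000
    outer loop
      vertex 20.00 10.00 29.00
      vertex 5.00 1.34 29.00
      vertex 15.00 1.34 29.00
    endloop
  endfacet
  facet normal 0.8660 0.5000 0.0000
    outer loop
      vertex 20.00 10.00 0.00
      vertex 15.00 18.66 0.00
      vertex 15.00 18.66 29.00
    endloop
  endfacet
  facet normal 0.8660 0.5000 0.0000
    outer loop
      vertex 20.00 10.00 0.00
      vertex 15.00 18.66 29.00
      vertex 20.00 10.00 29.00
    endloop
  endfacet
  facet normal 0.0000 1.0000 0.0000
    outer loop
      vertex 15.00 18.66 0.00
      vertex 5.00 18.66 0.00
      vertex 5.00 18.66 29.00
    endloop
  endfacet
  facet normal 0.0000 1.0000 0.0000
    outer loop
      vertex 15.00 18.66 0.00
      vertex 5.00 18.66 29.00
      vertex 15.00 18.66 29.00
    endloop
  endfacet
  facet normal -0.8660 0.5000 0.0000
    outer loop
      vertex 5.00 18.66 0.00
      vertex 0.00 10.00 0.00
      vertex 0.00 10.00 29.00
    endloop
  endfacet
  facet normal -0.8660 0.5000 0.0000
    outer loop
      vertex 5.00 18.66 0.00
      vertex 0.00 10.00 29.00
      vertex 5.00 18.66 29.00
    endloop
  endfacet
  facet normal -0.8660 -0.5000 0.0000
    outer loop
      vertex 0.00 10.00 0.00
      vertex 5.00 1.34 0.00
      vertex 5.00 1.34 29.00
    endloop
  endfacet
  facet normal -0.8660 -0.5000 0.0000
    outer loop
      vertex 0.00 10.00 0.00
      vertex 5.00 1.34 29.00
      vertex 0.00 10.00 29.00
    endloop
  endfacet
  facet normal 0.0000 -1.0000 0.0000
    outer loop
      vertex 5.00 1.34 0.00
      vertex 15.00 1.34 0.00
      vertex 15.00 1.34 29.00
    endloop
  endfacet
  facet normal 0.0000 -1.0000 0.0000
    outer loop
      vertex 5.00 1.34 0.00
      vertex 15.00 1.34 29.00
      vertex 5.00 1.34 29.00
    endloop
  endfacet
  facet normal 0.8660 -0.5000 0.0000
    outer loop
      vertex 15.00 1.34 0.00
      vertex 20.00 10.00 0.00
      vertex 20.00 10.00 29.00
    endloop
  endfacet
  facet normal 0.8660 -0.5000 0.0000
    outer loop
      vertex 15.00 1.34 0.00
      vertex 20.00 10.00 29.00
      vertex 15.00 1.34 29.00
    endloop
  endfacet
endsolid part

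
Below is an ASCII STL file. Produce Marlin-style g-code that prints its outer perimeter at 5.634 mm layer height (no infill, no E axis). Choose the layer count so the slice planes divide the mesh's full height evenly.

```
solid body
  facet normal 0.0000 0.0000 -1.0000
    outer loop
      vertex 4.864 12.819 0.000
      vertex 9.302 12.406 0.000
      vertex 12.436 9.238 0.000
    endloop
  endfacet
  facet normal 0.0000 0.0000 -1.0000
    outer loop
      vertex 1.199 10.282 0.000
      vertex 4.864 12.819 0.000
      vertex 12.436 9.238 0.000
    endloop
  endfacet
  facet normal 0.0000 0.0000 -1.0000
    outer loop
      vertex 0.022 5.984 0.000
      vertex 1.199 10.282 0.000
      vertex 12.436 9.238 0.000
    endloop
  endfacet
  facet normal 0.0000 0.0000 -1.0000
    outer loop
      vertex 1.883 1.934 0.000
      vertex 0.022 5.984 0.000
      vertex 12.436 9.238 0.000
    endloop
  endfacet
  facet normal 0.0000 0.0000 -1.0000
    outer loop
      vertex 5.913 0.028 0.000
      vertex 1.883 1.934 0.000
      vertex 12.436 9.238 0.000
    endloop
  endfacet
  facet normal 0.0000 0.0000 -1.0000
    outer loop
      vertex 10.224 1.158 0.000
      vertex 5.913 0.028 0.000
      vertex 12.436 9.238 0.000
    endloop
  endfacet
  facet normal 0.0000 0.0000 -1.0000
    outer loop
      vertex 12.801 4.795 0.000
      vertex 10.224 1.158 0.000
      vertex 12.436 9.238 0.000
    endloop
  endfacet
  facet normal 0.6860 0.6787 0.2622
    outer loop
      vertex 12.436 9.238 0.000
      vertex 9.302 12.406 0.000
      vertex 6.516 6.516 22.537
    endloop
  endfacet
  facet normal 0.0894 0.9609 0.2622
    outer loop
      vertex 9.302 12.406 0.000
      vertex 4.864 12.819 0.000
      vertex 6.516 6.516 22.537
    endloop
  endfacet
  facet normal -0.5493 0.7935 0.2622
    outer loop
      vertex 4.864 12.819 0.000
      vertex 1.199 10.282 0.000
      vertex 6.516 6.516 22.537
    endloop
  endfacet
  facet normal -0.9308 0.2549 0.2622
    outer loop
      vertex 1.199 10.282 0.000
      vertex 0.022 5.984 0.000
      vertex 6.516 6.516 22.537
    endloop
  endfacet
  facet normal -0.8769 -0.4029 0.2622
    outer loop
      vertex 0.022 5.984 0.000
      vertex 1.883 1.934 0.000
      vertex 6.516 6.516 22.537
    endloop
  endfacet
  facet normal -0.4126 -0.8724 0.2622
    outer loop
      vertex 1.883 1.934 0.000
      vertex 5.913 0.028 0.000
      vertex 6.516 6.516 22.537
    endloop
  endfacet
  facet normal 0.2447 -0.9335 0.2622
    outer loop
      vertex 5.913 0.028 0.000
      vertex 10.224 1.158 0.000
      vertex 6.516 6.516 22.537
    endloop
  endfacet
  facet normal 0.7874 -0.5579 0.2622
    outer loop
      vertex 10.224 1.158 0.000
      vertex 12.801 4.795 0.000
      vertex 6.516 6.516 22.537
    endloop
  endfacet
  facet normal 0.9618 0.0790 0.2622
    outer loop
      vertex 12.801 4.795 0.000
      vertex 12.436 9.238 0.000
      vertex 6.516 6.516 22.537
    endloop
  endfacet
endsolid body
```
; perimeter-only toolpath
G21 ; units = mm
G90 ; absolute positioning
G28 ; home
; layer 1
G0 Z5.634
G0 X10.956 Y8.557
G1 X8.605 Y10.934
G1 X5.277 Y11.243
G1 X2.528 Y9.341
G1 X1.645 Y6.117
G1 X3.041 Y3.079
G1 X6.064 Y1.650
G1 X9.297 Y2.498
G1 X11.230 Y5.225
G1 X10.956 Y8.557
; layer 2
G0 Z11.268
G0 X9.476 Y7.877
G1 X7.909 Y9.461
G1 X5.690 Y9.668
G1 X3.857 Y8.399
G1 X3.269 Y6.250
G1 X4.200 Y4.225
G1 X6.215 Y3.272
G1 X8.370 Y3.837
G1 X9.659 Y5.655
G1 X9.476 Y7.877
; layer 3
G0 Z16.903
G0 X7.996 Y7.197
G1 X7.213 Y7.989
G1 X6.103 Y8.092
G1 X5.187 Y7.458
G1 X4.892 Y6.383
G1 X5.358 Y5.370
G1 X6.365 Y4.894
G1 X7.443 Y5.176
G1 X8.087 Y6.086
G1 X7.996 Y7.197
M2 ; end

The solid is a regular 9-sided pyramid, base circumscribed radius ≈ 6.52 mm, apex at z ≈ 22.5 mm. Slicing at Δz = 5.634 mm — 4 equal slices spanning the solid's height, so layer i sits at z = i·h/4 — gives 3 non-empty perimeters. Each is a 9-segment closed polygon; G0 lifts to the layer z and rapids to the start vertex, then G1 traces the edges. The cross-section shrinks linearly with z (the slice at the apex is degenerate and omitted).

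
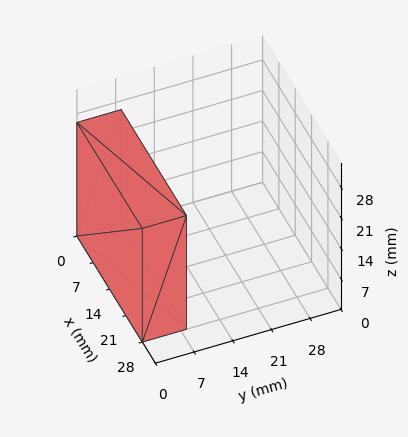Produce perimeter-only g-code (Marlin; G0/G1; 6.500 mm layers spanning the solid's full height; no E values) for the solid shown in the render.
Reading the render: the shape is a rectangular box, roughly 28 × 8 mm footprint and 26 mm tall (dimensions read to the nearest mm from the axis ticks). For the g-code, the solid's height is divided into equal slices at the stated Δz and each level perimeter traced with G1 moves after a G0 lift.

; perimeter-only toolpath
G21 ; units = mm
G90 ; absolute positioning
G28 ; home
; layer 1
G0 Z6.500
G0 X0.000 Y0.000
G1 X28.000 Y0.000
G1 X28.000 Y8.000
G1 X0.000 Y8.000
G1 X0.000 Y0.000
; layer 2
G0 Z13.000
G0 X0.000 Y0.000
G1 X28.000 Y0.000
G1 X28.000 Y8.000
G1 X0.000 Y8.000
G1 X0.000 Y0.000
; layer 3
G0 Z19.500
G0 X0.000 Y0.000
G1 X28.000 Y0.000
G1 X28.000 Y8.000
G1 X0.000 Y8.000
G1 X0.000 Y0.000
; layer 4
G0 Z26.000
G0 X0.000 Y0.000
G1 X28.000 Y0.000
G1 X28.000 Y8.000
G1 X0.000 Y8.000
G1 X0.000 Y0.000
M2 ; end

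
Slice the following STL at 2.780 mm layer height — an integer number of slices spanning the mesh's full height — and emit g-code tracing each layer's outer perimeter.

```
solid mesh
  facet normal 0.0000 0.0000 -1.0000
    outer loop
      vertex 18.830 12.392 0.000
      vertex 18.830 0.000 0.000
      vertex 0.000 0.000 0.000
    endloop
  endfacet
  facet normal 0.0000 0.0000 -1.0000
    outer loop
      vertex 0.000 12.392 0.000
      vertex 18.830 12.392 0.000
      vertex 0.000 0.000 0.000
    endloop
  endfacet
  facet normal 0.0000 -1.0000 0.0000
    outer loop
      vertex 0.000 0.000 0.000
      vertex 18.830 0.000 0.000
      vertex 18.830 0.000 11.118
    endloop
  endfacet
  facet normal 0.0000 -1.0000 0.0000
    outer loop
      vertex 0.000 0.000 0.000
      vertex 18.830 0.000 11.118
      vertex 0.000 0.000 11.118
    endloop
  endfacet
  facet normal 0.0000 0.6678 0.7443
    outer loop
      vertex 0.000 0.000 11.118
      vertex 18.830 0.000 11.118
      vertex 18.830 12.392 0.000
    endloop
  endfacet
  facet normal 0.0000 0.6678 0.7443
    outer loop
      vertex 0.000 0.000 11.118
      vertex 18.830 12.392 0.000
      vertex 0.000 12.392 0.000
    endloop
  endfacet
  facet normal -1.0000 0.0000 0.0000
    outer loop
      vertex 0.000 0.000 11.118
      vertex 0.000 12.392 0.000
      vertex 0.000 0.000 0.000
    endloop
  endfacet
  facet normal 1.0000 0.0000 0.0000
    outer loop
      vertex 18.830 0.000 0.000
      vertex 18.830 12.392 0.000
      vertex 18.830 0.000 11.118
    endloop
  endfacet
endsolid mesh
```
; perimeter-only toolpath
G21 ; units = mm
G90 ; absolute positioning
G28 ; home
; layer 1
G0 Z2.780
G0 X0.000 Y0.000
G1 X18.830 Y0.000
G1 X18.830 Y9.294
G1 X0.000 Y9.294
G1 X0.000 Y0.000
; layer 2
G0 Z5.559
G0 X0.000 Y0.000
G1 X18.830 Y0.000
G1 X18.830 Y6.196
G1 X0.000 Y6.196
G1 X0.000 Y0.000
; layer 3
G0 Z8.338
G0 X0.000 Y0.000
G1 X18.830 Y0.000
G1 X18.830 Y3.098
G1 X0.000 Y3.098
G1 X0.000 Y0.000
M2 ; end

The solid is a wedge (ramp): 18.8 × 12.4 mm base, rising to 11.1 mm along the y=0 edge and sloping linearly to z=0 at y=12.4. Slicing at Δz = 2.780 mm — 4 equal slices spanning the solid's height, so layer i sits at z = i·h/4 — gives 3 non-empty perimeters. Each is a 4-segment closed polygon; G0 lifts to the layer z and rapids to the start vertex, then G1 traces the edges. The cross-section shrinks linearly with z (the slice at the apex is degenerate and omitted).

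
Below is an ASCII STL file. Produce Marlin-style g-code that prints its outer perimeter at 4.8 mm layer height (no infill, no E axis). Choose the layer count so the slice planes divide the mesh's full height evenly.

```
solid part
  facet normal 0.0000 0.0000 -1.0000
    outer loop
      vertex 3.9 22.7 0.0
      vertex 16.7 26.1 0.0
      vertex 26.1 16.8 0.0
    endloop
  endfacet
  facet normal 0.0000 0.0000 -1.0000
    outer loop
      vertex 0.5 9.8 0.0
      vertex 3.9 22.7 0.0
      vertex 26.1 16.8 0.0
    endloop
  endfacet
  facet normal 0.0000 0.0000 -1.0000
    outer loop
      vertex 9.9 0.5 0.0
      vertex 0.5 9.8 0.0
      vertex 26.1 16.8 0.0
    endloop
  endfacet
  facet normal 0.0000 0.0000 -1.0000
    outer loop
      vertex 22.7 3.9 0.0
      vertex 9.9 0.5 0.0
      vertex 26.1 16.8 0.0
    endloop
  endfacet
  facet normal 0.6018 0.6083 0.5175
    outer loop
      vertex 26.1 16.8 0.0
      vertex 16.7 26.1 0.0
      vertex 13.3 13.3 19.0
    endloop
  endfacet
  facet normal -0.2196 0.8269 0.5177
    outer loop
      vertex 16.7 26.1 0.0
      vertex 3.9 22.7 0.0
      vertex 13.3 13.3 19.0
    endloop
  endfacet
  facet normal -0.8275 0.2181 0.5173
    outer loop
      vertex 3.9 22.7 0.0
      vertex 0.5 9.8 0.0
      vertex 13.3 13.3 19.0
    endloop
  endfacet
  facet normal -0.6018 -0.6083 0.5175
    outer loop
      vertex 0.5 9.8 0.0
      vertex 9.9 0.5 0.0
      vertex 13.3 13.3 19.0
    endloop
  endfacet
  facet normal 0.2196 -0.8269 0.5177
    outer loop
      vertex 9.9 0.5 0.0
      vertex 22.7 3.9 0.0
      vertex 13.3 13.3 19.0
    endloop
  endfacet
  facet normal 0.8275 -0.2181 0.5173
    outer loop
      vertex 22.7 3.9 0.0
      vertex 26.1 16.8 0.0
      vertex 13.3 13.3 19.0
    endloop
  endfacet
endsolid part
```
; perimeter-only toolpath
G21 ; units = mm
G90 ; absolute positioning
G28 ; home
; layer 1
G0 Z4.8
G0 X22.9 Y15.9
G1 X15.8 Y22.9
G1 X6.2 Y20.3
G1 X3.7 Y10.7
G1 X10.8 Y3.7
G1 X20.3 Y6.2
G1 X22.9 Y15.9
; layer 2
G0 Z9.5
G0 X19.7 Y15.1
G1 X15.0 Y19.7
G1 X8.6 Y18.0
G1 X6.9 Y11.6
G1 X11.6 Y6.9
G1 X18.0 Y8.6
G1 X19.7 Y15.1
; layer 3
G0 Z14.2
G0 X16.5 Y14.2
G1 X14.2 Y16.5
G1 X11.0 Y15.7
G1 X10.1 Y12.4
G1 X12.5 Y10.1
G1 X15.7 Y11.0
G1 X16.5 Y14.2
M2 ; end

The solid is a regular 6-sided pyramid, base circumscribed radius ≈ 13.3 mm, apex at z ≈ 19 mm. Slicing at Δz = 4.8 mm — 4 equal slices spanning the solid's height, so layer i sits at z = i·h/4 — gives 3 non-empty perimeters. Each is a 6-segment closed polygon; G0 lifts to the layer z and rapids to the start vertex, then G1 traces the edges. The cross-section shrinks linearly with z (the slice at the apex is degenerate and omitted).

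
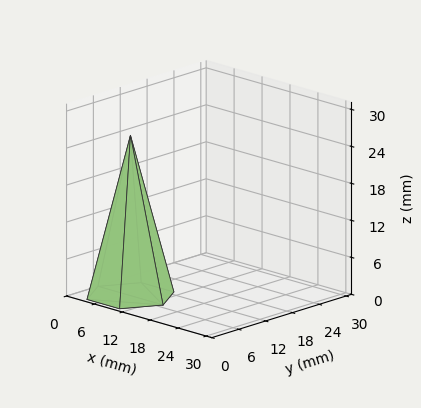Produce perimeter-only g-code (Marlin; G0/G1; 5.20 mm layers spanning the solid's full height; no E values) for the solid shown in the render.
Reading the render: the shape is a regular 6-sided pyramid, base circumscribed radius ≈ 7 mm, apex at z ≈ 26 mm (dimensions read to the nearest mm from the axis ticks). For the g-code, the solid's height is divided into equal slices at the stated Δz and each level perimeter traced with G1 moves after a G0 lift.

; perimeter-only toolpath
G21 ; units = mm
G90 ; absolute positioning
G28 ; home
; layer 1
G0 Z5.20
G0 X12.60 Y7.00
G1 X9.80 Y11.85
G1 X4.20 Y11.85
G1 X1.40 Y7.00
G1 X4.20 Y2.15
G1 X9.80 Y2.15
G1 X12.60 Y7.00
; layer 2
G0 Z10.40
G0 X11.20 Y7.00
G1 X9.10 Y10.64
G1 X4.90 Y10.64
G1 X2.80 Y7.00
G1 X4.90 Y3.36
G1 X9.10 Y3.36
G1 X11.20 Y7.00
; layer 3
G0 Z15.60
G0 X9.80 Y7.00
G1 X8.40 Y9.42
G1 X5.60 Y9.42
G1 X4.20 Y7.00
G1 X5.60 Y4.58
G1 X8.40 Y4.58
G1 X9.80 Y7.00
; layer 4
G0 Z20.80
G0 X8.40 Y7.00
G1 X7.70 Y8.21
G1 X6.30 Y8.21
G1 X5.60 Y7.00
G1 X6.30 Y5.79
G1 X7.70 Y5.79
G1 X8.40 Y7.00
M2 ; end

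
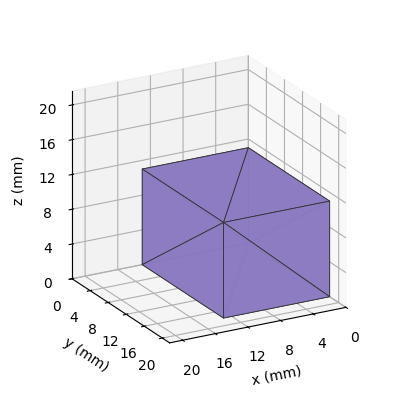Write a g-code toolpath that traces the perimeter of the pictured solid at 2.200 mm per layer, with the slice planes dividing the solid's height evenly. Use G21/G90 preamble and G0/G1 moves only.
Reading the render: the shape is a rectangular box, roughly 13 × 18 mm footprint and 11 mm tall (dimensions read to the nearest mm from the axis ticks). For the g-code, the solid's height is divided into equal slices at the stated Δz and each level perimeter traced with G1 moves after a G0 lift.

; perimeter-only toolpath
G21 ; units = mm
G90 ; absolute positioning
G28 ; home
; layer 1
G0 Z2.200
G0 X0.000 Y0.000
G1 X13.000 Y0.000
G1 X13.000 Y18.000
G1 X0.000 Y18.000
G1 X0.000 Y0.000
; layer 2
G0 Z4.400
G0 X0.000 Y0.000
G1 X13.000 Y0.000
G1 X13.000 Y18.000
G1 X0.000 Y18.000
G1 X0.000 Y0.000
; layer 3
G0 Z6.600
G0 X0.000 Y0.000
G1 X13.000 Y0.000
G1 X13.000 Y18.000
G1 X0.000 Y18.000
G1 X0.000 Y0.000
; layer 4
G0 Z8.800
G0 X0.000 Y0.000
G1 X13.000 Y0.000
G1 X13.000 Y18.000
G1 X0.000 Y18.000
G1 X0.000 Y0.000
; layer 5
G0 Z11.000
G0 X0.000 Y0.000
G1 X13.000 Y0.000
G1 X13.000 Y18.000
G1 X0.000 Y18.000
G1 X0.000 Y0.000
M2 ; end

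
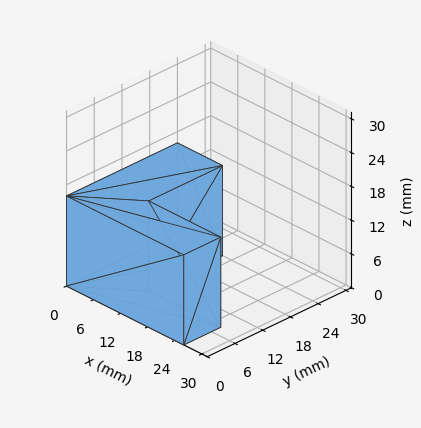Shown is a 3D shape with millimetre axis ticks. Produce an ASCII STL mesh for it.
Reading the render: the shape is an L-shaped prism: outer 26 × 24 mm, arm thicknesses ≈ 8 mm (horizontal) and 10 mm (vertical), extruded 16 mm in z (dimensions read to the nearest mm from the axis ticks). For the STL, each face is triangulated and given an outward normal.

solid part
  facet normal 0.0000 0.0000 -1.0000
    outer loop
      vertex 26.000 8.000 0.000
      vertex 26.000 0.000 0.000
      vertex 0.000 0.000 0.000
    endloop
  endfacet
  facet normal 0.0000 0.0000 -1.0000
    outer loop
      vertex 10.000 8.000 0.000
      vertex 26.000 8.000 0.000
      vertex 0.000 0.000 0.000
    endloop
  endfacet
  facet normal 0.0000 0.0000 -1.0000
    outer loop
      vertex 10.000 24.000 0.000
      vertex 10.000 8.000 0.000
      vertex 0.000 0.000 0.000
    endloop
  endfacet
  facet normal 0.0000 0.0000 -1.0000
    outer loop
      vertex 0.000 24.000 0.000
      vertex 10.000 24.000 0.000
      vertex 0.000 0.000 0.000
    endloop
  endfacet
  facet normal 0.0000 0.0000 1.0000
    outer loop
      vertex 0.000 0.000 16.000
      vertex 26.000 0.000 16.000
      vertex 26.000 8.000 16.000
    endloop
  endfacet
  facet normal 0.0000 0.0000 1.0000
    outer loop
      vertex 0.000 0.000 16.000
      vertex 26.000 8.000 16.000
      vertex 10.000 8.000 16.000
    endloop
  endfacet
  facet normal 0.0000 0.0000 1.0000
    outer loop
      vertex 0.000 0.000 16.000
      vertex 10.000 8.000 16.000
      vertex 10.000 24.000 16.000
    endloop
  endfacet
  facet normal 0.0000 0.0000 1.0000
    outer loop
      vertex 0.000 0.000 16.000
      vertex 10.000 24.000 16.000
      vertex 0.000 24.000 16.000
    endloop
  endfacet
  facet normal 0.0000 -1.0000 0.0000
    outer loop
      vertex 0.000 0.000 0.000
      vertex 26.000 0.000 0.000
      vertex 26.000 0.000 16.000
    endloop
  endfacet
  facet normal 0.0000 -1.0000 0.0000
    outer loop
      vertex 0.000 0.000 0.000
      vertex 26.000 0.000 16.000
      vertex 0.000 0.000 16.000
    endloop
  endfacet
  facet normal 1.0000 0.0000 0.0000
    outer loop
      vertex 26.000 0.000 0.000
      vertex 26.000 8.000 0.000
      vertex 26.000 8.000 16.000
    endloop
  endfacet
  facet normal 1.0000 0.0000 0.0000
    outer loop
      vertex 26.000 0.000 0.000
      vertex 26.000 8.000 16.000
      vertex 26.000 0.000 16.000
    endloop
  endfacet
  facet normal 0.0000 1.0000 0.0000
    outer loop
      vertex 26.000 8.000 0.000
      vertex 10.000 8.000 0.000
      vertex 10.000 8.000 16.000
    endloop
  endfacet
  facet normal 0.0000 1.0000 0.0000
    outer loop
      vertex 26.000 8.000 0.000
      vertex 10.000 8.000 16.000
      vertex 26.000 8.000 16.000
    endloop
  endfacet
  facet normal 1.0000 0.0000 0.0000
    outer loop
      vertex 10.000 8.000 0.000
      vertex 10.000 24.000 0.000
      vertex 10.000 24.000 16.000
    endloop
  endfacet
  facet normal 1.0000 0.0000 0.0000
    outer loop
      vertex 10.000 8.000 0.000
      vertex 10.000 24.000 16.000
      vertex 10.000 8.000 16.000
    endloop
  endfacet
  facet normal 0.0000 1.0000 0.0000
    outer loop
      vertex 10.000 24.000 0.000
      vertex 0.000 24.000 0.000
      vertex 0.000 24.000 16.000
    endloop
  endfacet
  facet normal 0.0000 1.0000 0.0000
    outer loop
      vertex 10.000 24.000 0.000
      vertex 0.000 24.000 16.000
      vertex 10.000 24.000 16.000
    endloop
  endfacet
  facet normal -1.0000 0.0000 0.0000
    outer loop
      vertex 0.000 24.000 0.000
      vertex 0.000 0.000 0.000
      vertex 0.000 0.000 16.000
    endloop
  endfacet
  facet normal -1.0000 0.0000 0.0000
    outer loop
      vertex 0.000 24.000 0.000
      vertex 0.000 0.000 16.000
      vertex 0.000 24.000 16.000
    endloop
  endfacet
endsolid part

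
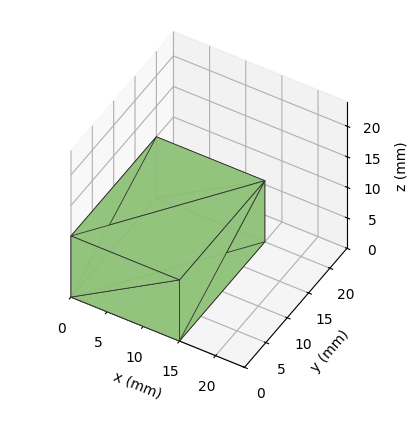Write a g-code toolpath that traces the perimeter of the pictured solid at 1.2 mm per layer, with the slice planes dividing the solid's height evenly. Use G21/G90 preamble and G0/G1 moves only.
Reading the render: the shape is a rectangular box, roughly 15 × 20 mm footprint and 10 mm tall (dimensions read to the nearest mm from the axis ticks). For the g-code, the solid's height is divided into equal slices at the stated Δz and each level perimeter traced with G1 moves after a G0 lift.

; perimeter-only toolpath
G21 ; units = mm
G90 ; absolute positioning
G28 ; home
; layer 1
G0 Z1.2
G0 X0.0 Y0.0
G1 X15.0 Y0.0
G1 X15.0 Y20.0
G1 X0.0 Y20.0
G1 X0.0 Y0.0
; layer 2
G0 Z2.5
G0 X0.0 Y0.0
G1 X15.0 Y0.0
G1 X15.0 Y20.0
G1 X0.0 Y20.0
G1 X0.0 Y0.0
; layer 3
G0 Z3.8
G0 X0.0 Y0.0
G1 X15.0 Y0.0
G1 X15.0 Y20.0
G1 X0.0 Y20.0
G1 X0.0 Y0.0
; layer 4
G0 Z5.0
G0 X0.0 Y0.0
G1 X15.0 Y0.0
G1 X15.0 Y20.0
G1 X0.0 Y20.0
G1 X0.0 Y0.0
; layer 5
G0 Z6.2
G0 X0.0 Y0.0
G1 X15.0 Y0.0
G1 X15.0 Y20.0
G1 X0.0 Y20.0
G1 X0.0 Y0.0
; layer 6
G0 Z7.5
G0 X0.0 Y0.0
G1 X15.0 Y0.0
G1 X15.0 Y20.0
G1 X0.0 Y20.0
G1 X0.0 Y0.0
; layer 7
G0 Z8.8
G0 X0.0 Y0.0
G1 X15.0 Y0.0
G1 X15.0 Y20.0
G1 X0.0 Y20.0
G1 X0.0 Y0.0
; layer 8
G0 Z10.0
G0 X0.0 Y0.0
G1 X15.0 Y0.0
G1 X15.0 Y20.0
G1 X0.0 Y20.0
G1 X0.0 Y0.0
M2 ; end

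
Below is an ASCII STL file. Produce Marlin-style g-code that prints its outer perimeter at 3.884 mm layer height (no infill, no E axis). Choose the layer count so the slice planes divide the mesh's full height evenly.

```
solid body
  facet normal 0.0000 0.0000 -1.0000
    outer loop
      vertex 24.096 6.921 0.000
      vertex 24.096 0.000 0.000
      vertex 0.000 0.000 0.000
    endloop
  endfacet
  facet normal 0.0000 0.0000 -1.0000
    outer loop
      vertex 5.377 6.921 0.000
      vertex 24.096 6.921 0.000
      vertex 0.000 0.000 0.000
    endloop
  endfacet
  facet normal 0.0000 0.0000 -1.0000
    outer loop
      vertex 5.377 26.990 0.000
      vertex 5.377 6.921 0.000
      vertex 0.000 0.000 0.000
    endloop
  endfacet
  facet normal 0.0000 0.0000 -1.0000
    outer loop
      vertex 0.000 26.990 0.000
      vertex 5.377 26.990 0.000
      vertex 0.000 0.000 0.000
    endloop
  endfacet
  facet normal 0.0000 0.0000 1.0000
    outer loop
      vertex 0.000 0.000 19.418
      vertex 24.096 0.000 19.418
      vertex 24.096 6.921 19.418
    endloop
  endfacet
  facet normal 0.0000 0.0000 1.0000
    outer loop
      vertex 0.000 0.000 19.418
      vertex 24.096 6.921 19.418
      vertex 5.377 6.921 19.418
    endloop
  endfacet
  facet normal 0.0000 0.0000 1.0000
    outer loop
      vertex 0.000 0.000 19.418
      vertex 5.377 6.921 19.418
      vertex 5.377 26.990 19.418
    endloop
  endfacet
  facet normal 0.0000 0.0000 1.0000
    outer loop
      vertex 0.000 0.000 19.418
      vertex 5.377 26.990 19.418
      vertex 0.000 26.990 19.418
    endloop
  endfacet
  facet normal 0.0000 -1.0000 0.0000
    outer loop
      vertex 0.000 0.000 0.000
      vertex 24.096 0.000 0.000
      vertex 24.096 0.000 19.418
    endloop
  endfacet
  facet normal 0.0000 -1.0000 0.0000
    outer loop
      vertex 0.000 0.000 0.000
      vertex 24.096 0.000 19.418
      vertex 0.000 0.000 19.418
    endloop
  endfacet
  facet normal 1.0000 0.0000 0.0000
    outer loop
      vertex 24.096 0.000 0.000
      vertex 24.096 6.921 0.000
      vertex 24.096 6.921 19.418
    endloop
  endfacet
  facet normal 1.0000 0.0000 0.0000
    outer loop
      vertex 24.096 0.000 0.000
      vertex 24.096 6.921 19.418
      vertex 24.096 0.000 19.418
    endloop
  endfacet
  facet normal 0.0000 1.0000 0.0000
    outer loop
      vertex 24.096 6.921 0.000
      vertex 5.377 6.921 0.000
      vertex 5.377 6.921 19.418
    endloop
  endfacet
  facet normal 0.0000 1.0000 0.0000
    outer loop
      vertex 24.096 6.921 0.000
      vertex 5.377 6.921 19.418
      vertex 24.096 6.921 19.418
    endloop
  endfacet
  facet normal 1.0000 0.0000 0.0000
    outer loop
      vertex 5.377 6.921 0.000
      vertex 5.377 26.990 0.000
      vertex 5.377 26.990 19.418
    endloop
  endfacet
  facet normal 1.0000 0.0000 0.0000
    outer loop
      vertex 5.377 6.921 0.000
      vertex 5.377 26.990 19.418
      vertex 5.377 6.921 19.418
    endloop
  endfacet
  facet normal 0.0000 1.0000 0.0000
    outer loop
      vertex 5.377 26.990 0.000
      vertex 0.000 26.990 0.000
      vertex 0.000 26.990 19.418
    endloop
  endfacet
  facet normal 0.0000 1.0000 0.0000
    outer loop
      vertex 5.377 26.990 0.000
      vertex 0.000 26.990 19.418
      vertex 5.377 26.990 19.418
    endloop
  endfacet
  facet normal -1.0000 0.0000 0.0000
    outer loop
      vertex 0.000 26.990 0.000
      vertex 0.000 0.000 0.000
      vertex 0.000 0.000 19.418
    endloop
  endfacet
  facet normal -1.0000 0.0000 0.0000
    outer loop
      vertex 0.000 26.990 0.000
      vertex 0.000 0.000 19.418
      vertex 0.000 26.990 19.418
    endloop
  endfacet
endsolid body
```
; perimeter-only toolpath
G21 ; units = mm
G90 ; absolute positioning
G28 ; home
; layer 1
G0 Z3.884
G0 X0.000 Y0.000
G1 X24.096 Y0.000
G1 X24.096 Y6.921
G1 X5.377 Y6.921
G1 X5.377 Y26.990
G1 X0.000 Y26.990
G1 X0.000 Y0.000
; layer 2
G0 Z7.767
G0 X0.000 Y0.000
G1 X24.096 Y0.000
G1 X24.096 Y6.921
G1 X5.377 Y6.921
G1 X5.377 Y26.990
G1 X0.000 Y26.990
G1 X0.000 Y0.000
; layer 3
G0 Z11.651
G0 X0.000 Y0.000
G1 X24.096 Y0.000
G1 X24.096 Y6.921
G1 X5.377 Y6.921
G1 X5.377 Y26.990
G1 X0.000 Y26.990
G1 X0.000 Y0.000
; layer 4
G0 Z15.534
G0 X0.000 Y0.000
G1 X24.096 Y0.000
G1 X24.096 Y6.921
G1 X5.377 Y6.921
G1 X5.377 Y26.990
G1 X0.000 Y26.990
G1 X0.000 Y0.000
; layer 5
G0 Z19.418
G0 X0.000 Y0.000
G1 X24.096 Y0.000
G1 X24.096 Y6.921
G1 X5.377 Y6.921
G1 X5.377 Y26.990
G1 X0.000 Y26.990
G1 X0.000 Y0.000
M2 ; end

The solid is an L-shaped prism: outer 24.1 × 27 mm, arm thicknesses ≈ 6.92 mm (horizontal) and 5.38 mm (vertical), extruded 19.4 mm in z. Slicing at Δz = 3.884 mm — 5 equal slices spanning the solid's height, so layer i sits at z = i·h/5 — gives 5 non-empty perimeters. Each is a 6-segment closed polygon; G0 lifts to the layer z and rapids to the start vertex, then G1 traces the edges.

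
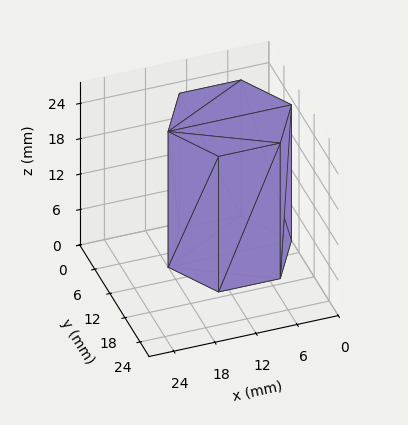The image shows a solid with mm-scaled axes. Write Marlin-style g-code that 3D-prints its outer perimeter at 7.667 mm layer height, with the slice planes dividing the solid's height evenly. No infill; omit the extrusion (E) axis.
Reading the render: the shape is a regular 6-sided prism (a cylinder approximated with 6 flat sides), circumscribed radius ≈ 9 mm, height ≈ 23 mm (dimensions read to the nearest mm from the axis ticks). For the g-code, the solid's height is divided into equal slices at the stated Δz and each level perimeter traced with G1 moves after a G0 lift.

; perimeter-only toolpath
G21 ; units = mm
G90 ; absolute positioning
G28 ; home
; layer 1
G0 Z7.667
G0 X18.000 Y9.000
G1 X13.500 Y16.794
G1 X4.500 Y16.794
G1 X0.000 Y9.000
G1 X4.500 Y1.206
G1 X13.500 Y1.206
G1 X18.000 Y9.000
; layer 2
G0 Z15.333
G0 X18.000 Y9.000
G1 X13.500 Y16.794
G1 X4.500 Y16.794
G1 X0.000 Y9.000
G1 X4.500 Y1.206
G1 X13.500 Y1.206
G1 X18.000 Y9.000
; layer 3
G0 Z23.000
G0 X18.000 Y9.000
G1 X13.500 Y16.794
G1 X4.500 Y16.794
G1 X0.000 Y9.000
G1 X4.500 Y1.206
G1 X13.500 Y1.206
G1 X18.000 Y9.000
M2 ; end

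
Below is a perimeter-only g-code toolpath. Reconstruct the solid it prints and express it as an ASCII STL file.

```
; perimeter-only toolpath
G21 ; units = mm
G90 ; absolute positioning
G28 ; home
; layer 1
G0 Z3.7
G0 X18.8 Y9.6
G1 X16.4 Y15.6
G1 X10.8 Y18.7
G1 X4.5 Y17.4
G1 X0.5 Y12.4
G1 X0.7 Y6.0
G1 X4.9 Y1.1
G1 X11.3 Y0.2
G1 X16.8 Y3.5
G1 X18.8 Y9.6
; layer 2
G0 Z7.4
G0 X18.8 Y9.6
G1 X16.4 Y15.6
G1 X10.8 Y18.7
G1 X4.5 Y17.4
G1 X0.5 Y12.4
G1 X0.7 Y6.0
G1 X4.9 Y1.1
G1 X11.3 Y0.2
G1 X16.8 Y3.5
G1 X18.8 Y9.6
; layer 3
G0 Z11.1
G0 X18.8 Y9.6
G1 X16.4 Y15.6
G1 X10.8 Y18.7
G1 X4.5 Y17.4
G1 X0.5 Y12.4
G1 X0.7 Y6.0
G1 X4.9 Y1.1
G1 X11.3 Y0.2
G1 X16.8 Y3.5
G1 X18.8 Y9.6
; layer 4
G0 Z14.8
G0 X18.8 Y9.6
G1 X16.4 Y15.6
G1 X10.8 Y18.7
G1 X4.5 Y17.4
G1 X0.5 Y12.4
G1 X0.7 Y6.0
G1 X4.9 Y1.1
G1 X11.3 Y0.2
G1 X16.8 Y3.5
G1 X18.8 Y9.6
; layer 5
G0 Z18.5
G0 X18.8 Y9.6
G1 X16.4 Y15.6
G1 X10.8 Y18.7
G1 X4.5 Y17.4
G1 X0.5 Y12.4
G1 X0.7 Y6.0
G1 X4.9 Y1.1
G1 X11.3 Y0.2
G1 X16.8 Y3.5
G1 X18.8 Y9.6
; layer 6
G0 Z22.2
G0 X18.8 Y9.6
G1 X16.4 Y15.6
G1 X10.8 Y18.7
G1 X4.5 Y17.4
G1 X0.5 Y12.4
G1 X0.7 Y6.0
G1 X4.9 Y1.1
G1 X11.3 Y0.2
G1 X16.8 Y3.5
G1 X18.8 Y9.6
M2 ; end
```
solid part
  facet normal 0.0000 0.0000 -1.0000
    outer loop
      vertex 10.8 18.7 0.0
      vertex 16.4 15.6 0.0
      vertex 18.8 9.6 0.0
    endloop
  endfacet
  facet normal 0.0000 0.0000 -1.0000
    outer loop
      vertex 4.5 17.4 0.0
      vertex 10.8 18.7 0.0
      vertex 18.8 9.6 0.0
    endloop
  endfacet
  facet normal 0.0000 0.0000 -1.0000
    outer loop
      vertex 0.5 12.4 0.0
      vertex 4.5 17.4 0.0
      vertex 18.8 9.6 0.0
    endloop
  endfacet
  facet normal 0.0000 0.0000 -1.0000
    outer loop
      vertex 0.7 6.0 0.0
      vertex 0.5 12.4 0.0
      vertex 18.8 9.6 0.0
    endloop
  endfacet
  facet normal 0.0000 0.0000 -1.0000
    outer loop
      vertex 4.9 1.1 0.0
      vertex 0.7 6.0 0.0
      vertex 18.8 9.6 0.0
    endloop
  endfacet
  facet normal 0.0000 0.0000 -1.0000
    outer loop
      vertex 11.3 0.2 0.0
      vertex 4.9 1.1 0.0
      vertex 18.8 9.6 0.0
    endloop
  endfacet
  facet normal 0.0000 0.0000 -1.0000
    outer loop
      vertex 16.8 3.5 0.0
      vertex 11.3 0.2 0.0
      vertex 18.8 9.6 0.0
    endloop
  endfacet
  facet normal 0.0000 0.0000 1.0000
    outer loop
      vertex 18.8 9.6 22.2
      vertex 16.4 15.6 22.2
      vertex 10.8 18.7 22.2
    endloop
  endfacet
  facet normal 0.0000 0.0000 1.0000
    outer loop
      vertex 18.8 9.6 22.2
      vertex 10.8 18.7 22.2
      vertex 4.5 17.4 22.2
    endloop
  endfacet
  facet normal 0.0000 0.0000 1.0000
    outer loop
      vertex 18.8 9.6 22.2
      vertex 4.5 17.4 22.2
      vertex 0.5 12.4 22.2
    endloop
  endfacet
  facet normal 0.0000 0.0000 1.0000
    outer loop
      vertex 18.8 9.6 22.2
      vertex 0.5 12.4 22.2
      vertex 0.7 6.0 22.2
    endloop
  endfacet
  facet normal 0.0000 0.0000 1.0000
    outer loop
      vertex 18.8 9.6 22.2
      vertex 0.7 6.0 22.2
      vertex 4.9 1.1 22.2
    endloop
  endfacet
  facet normal 0.0000 0.0000 1.0000
    outer loop
      vertex 18.8 9.6 22.2
      vertex 4.9 1.1 22.2
      vertex 11.3 0.2 22.2
    endloop
  endfacet
  facet normal 0.0000 0.0000 1.0000
    outer loop
      vertex 18.8 9.6 22.2
      vertex 11.3 0.2 22.2
      vertex 16.8 3.5 22.2
    endloop
  endfacet
  facet normal 0.9285 0.3714 0.0000
    outer loop
      vertex 18.8 9.6 0.0
      vertex 16.4 15.6 0.0
      vertex 16.4 15.6 22.2
    endloop
  endfacet
  facet normal 0.9285 0.3714 0.0000
    outer loop
      vertex 18.8 9.6 0.0
      vertex 16.4 15.6 22.2
      vertex 18.8 9.6 22.2
    endloop
  endfacet
  facet normal 0.4843 0.8749 0.0000
    outer loop
      vertex 16.4 15.6 0.0
      vertex 10.8 18.7 0.0
      vertex 10.8 18.7 22.2
    endloop
  endfacet
  facet normal 0.4843 0.8749 0.0000
    outer loop
      vertex 16.4 15.6 0.0
      vertex 10.8 18.7 22.2
      vertex 16.4 15.6 22.2
    endloop
  endfacet
  facet normal -0.2021 0.9794 0.0000
    outer loop
      vertex 10.8 18.7 0.0
      vertex 4.5 17.4 0.0
      vertex 4.5 17.4 22.2
    endloop
  endfacet
  facet normal -0.2021 0.9794 0.0000
    outer loop
      vertex 10.8 18.7 0.0
      vertex 4.5 17.4 22.2
      vertex 10.8 18.7 22.2
    endloop
  endfacet
  facet normal -0.7809 0.6247 0.0000
    outer loop
      vertex 4.5 17.4 0.0
      vertex 0.5 12.4 0.0
      vertex 0.5 12.4 22.2
    endloop
  endfacet
  facet normal -0.7809 0.6247 0.0000
    outer loop
      vertex 4.5 17.4 0.0
      vertex 0.5 12.4 22.2
      vertex 4.5 17.4 22.2
    endloop
  endfacet
  facet normal -0.9995 -0.0312 0.0000
    outer loop
      vertex 0.5 12.4 0.0
      vertex 0.7 6.0 0.0
      vertex 0.7 6.0 22.2
    endloop
  endfacet
  facet normal -0.9995 -0.0312 0.0000
    outer loop
      vertex 0.5 12.4 0.0
      vertex 0.7 6.0 22.2
      vertex 0.5 12.4 22.2
    endloop
  endfacet
  facet normal -0.7593 -0.6508 0.0000
    outer loop
      vertex 0.7 6.0 0.0
      vertex 4.9 1.1 0.0
      vertex 4.9 1.1 22.2
    endloop
  endfacet
  facet normal -0.7593 -0.6508 0.0000
    outer loop
      vertex 0.7 6.0 0.0
      vertex 4.9 1.1 22.2
      vertex 0.7 6.0 22.2
    endloop
  endfacet
  facet normal -0.1393 -0.9903 0.0000
    outer loop
      vertex 4.9 1.1 0.0
      vertex 11.3 0.2 0.0
      vertex 11.3 0.2 22.2
    endloop
  endfacet
  facet normal -0.1393 -0.9903 0.0000
    outer loop
      vertex 4.9 1.1 0.0
      vertex 11.3 0.2 22.2
      vertex 4.9 1.1 22.2
    endloop
  endfacet
  facet normal 0.5145 -0.8575 0.0000
    outer loop
      vertex 11.3 0.2 0.0
      vertex 16.8 3.5 0.0
      vertex 16.8 3.5 22.2
    endloop
  endfacet
  facet normal 0.5145 -0.8575 0.0000
    outer loop
      vertex 11.3 0.2 0.0
      vertex 16.8 3.5 22.2
      vertex 11.3 0.2 22.2
    endloop
  endfacet
  facet normal 0.9502 -0.3116 0.0000
    outer loop
      vertex 16.8 3.5 0.0
      vertex 18.8 9.6 0.0
      vertex 18.8 9.6 22.2
    endloop
  endfacet
  facet normal 0.9502 -0.3116 0.0000
    outer loop
      vertex 16.8 3.5 0.0
      vertex 18.8 9.6 22.2
      vertex 16.8 3.5 22.2
    endloop
  endfacet
endsolid part

The G0 Z moves step by Δz≈3.7 mm. Every layer's G1 loop is the same polygon, so the solid is a straight extrusion of it from z=0 to z≈22.2. Closing with flat bottom and top caps and triangulating gives 32 facets — a regular 9-sided prism (a cylinder approximated with 9 flat sides), circumscribed radius ≈ 9.4 mm, height ≈ 22.2 mm.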